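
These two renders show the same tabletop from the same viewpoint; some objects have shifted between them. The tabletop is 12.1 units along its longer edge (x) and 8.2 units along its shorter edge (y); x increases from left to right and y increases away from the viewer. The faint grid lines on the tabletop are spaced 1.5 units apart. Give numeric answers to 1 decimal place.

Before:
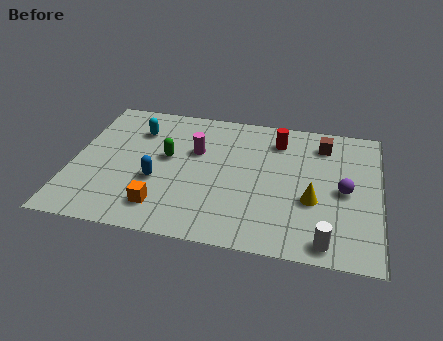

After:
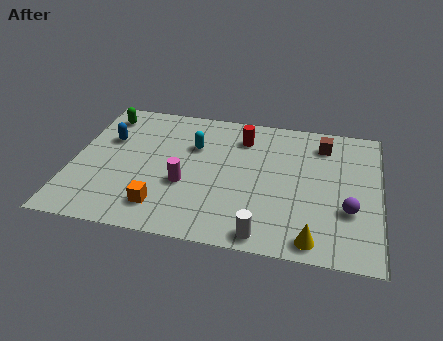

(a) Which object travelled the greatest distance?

the green capsule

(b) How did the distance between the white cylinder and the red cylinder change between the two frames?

-0.3

The distance was about 6.0 in the first image and 5.7 in the second, so they moved 0.3 units closer together.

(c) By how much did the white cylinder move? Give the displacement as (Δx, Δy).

(-2.4, -0.1)

The white cylinder was at about (10.1, 0.9) and moved to about (7.7, 0.8).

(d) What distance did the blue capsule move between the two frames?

3.0

From (3.4, 3.1) to (1.3, 5.3), the blue capsule covered √(2.1² + 2.2²) ≈ 3.0 units.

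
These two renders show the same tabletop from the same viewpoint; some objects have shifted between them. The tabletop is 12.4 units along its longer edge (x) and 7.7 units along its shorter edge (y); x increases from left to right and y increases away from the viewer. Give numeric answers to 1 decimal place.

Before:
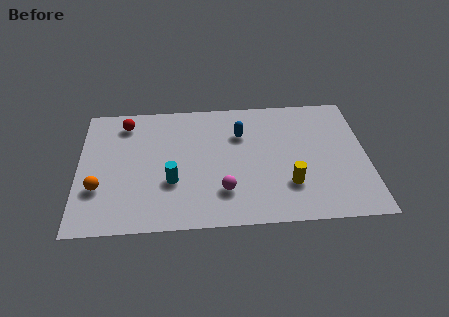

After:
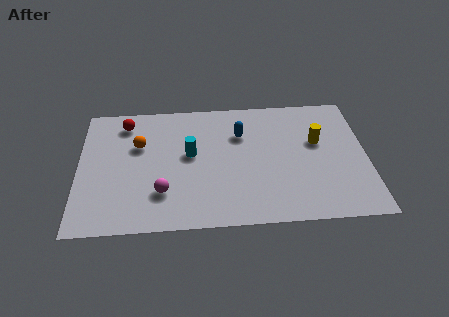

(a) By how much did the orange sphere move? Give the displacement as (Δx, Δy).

(1.7, 2.5)

The orange sphere was at about (0.9, 2.5) and moved to about (2.6, 5.0).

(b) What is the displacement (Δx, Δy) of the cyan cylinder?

(0.8, 1.6)

The cyan cylinder started near (4.0, 2.7) and ended near (4.8, 4.3).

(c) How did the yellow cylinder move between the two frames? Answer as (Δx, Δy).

(1.3, 2.5)

The yellow cylinder was at about (9.0, 2.2) and moved to about (10.3, 4.7).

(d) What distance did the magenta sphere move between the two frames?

2.6

From (6.2, 2.0) to (3.6, 2.1), the magenta sphere covered √(2.6² + 0.1²) ≈ 2.6 units.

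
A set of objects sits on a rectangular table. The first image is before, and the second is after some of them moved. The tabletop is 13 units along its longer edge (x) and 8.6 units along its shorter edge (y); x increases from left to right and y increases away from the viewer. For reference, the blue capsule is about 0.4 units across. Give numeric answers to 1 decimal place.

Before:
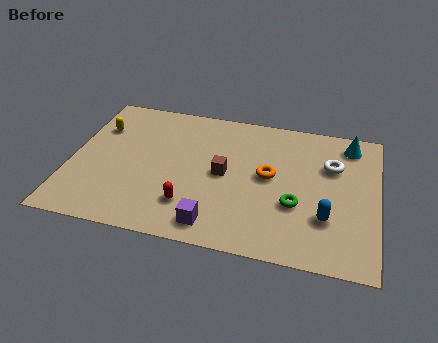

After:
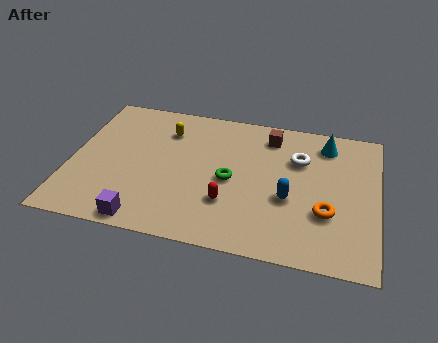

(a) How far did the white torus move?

1.4

From (11.0, 5.8) to (9.6, 5.9), the white torus covered √(1.4² + 0.1²) ≈ 1.4 units.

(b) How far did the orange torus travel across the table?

3.0

The orange torus moved from about (8.4, 4.6) to (10.9, 2.9), a distance of √(2.5² + 1.7²) ≈ 3.0.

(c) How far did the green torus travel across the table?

2.9

From (9.6, 3.1) to (6.8, 4.0), the green torus covered √(2.8² + 0.9²) ≈ 2.9 units.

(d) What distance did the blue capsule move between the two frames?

1.8

From (10.9, 2.6) to (9.3, 3.4), the blue capsule covered √(1.6² + 0.8²) ≈ 1.8 units.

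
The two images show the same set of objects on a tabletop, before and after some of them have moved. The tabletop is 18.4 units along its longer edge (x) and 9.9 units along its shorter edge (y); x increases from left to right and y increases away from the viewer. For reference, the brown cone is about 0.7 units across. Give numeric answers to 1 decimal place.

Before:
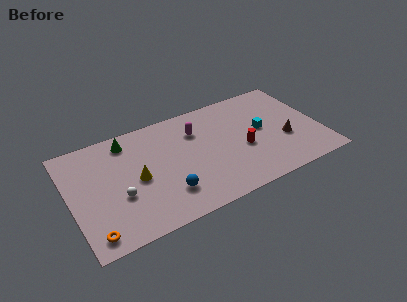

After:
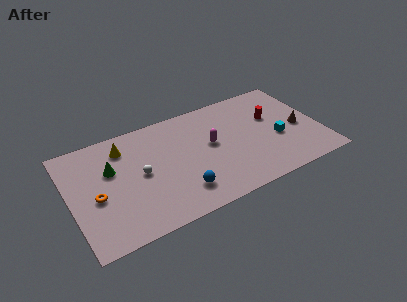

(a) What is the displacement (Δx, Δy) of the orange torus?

(0.6, 3.0)

The orange torus was at about (1.2, 1.3) and moved to about (1.8, 4.3).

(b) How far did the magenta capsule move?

1.9

The magenta capsule was near (9.5, 7.2) before and (10.4, 5.5) after, so it travelled √(0.9² + 1.7²) ≈ 1.9 units.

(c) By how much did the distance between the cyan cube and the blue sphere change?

-0.3

The distance was about 8.0 in the first image and 7.7 in the second, so they moved 0.3 units closer together.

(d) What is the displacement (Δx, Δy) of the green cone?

(-1.4, -2.1)

The green cone was at about (4.5, 8.4) and moved to about (3.1, 6.3).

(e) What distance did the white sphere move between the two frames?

2.1

The white sphere was near (3.4, 3.7) before and (5.1, 5.0) after, so it travelled √(1.7² + 1.3²) ≈ 2.1 units.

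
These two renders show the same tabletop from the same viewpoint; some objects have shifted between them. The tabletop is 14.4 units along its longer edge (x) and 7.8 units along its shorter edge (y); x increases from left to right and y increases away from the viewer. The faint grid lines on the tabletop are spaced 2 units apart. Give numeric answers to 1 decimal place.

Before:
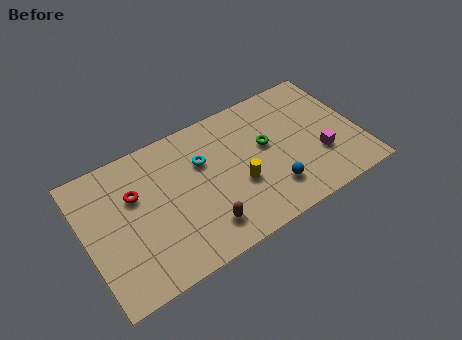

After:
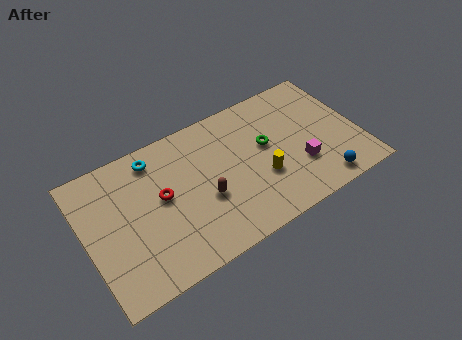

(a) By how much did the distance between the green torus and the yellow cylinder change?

-0.5

Before: roughly 2.3 units apart; after: 1.8. That's 0.5 units closer together.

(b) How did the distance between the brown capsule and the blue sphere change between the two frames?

+2.6

Before: roughly 3.7 units apart; after: 6.3. That's 2.6 units further apart.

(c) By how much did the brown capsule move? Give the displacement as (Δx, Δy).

(0.3, 1.5)

From the two frames, the brown capsule sits at roughly (5.8, 1.6) before and (6.1, 3.1) after.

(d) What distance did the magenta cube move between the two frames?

1.1

The magenta cube moved from about (12.2, 2.6) to (11.1, 2.5), a distance of √(1.1² + 0.1²) ≈ 1.1.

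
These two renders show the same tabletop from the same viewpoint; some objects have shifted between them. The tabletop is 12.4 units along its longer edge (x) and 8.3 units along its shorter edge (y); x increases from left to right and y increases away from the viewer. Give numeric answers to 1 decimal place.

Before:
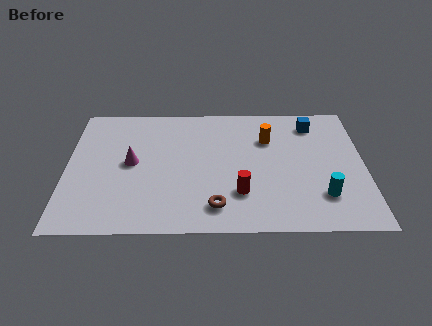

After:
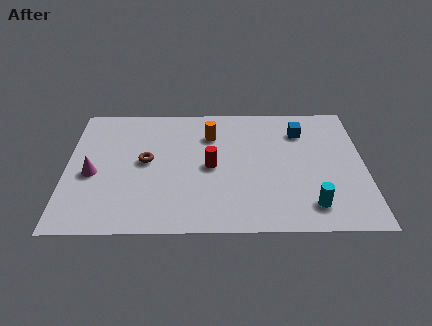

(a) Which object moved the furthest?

the brown torus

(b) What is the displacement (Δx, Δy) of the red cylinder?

(-1.2, 1.7)

From the two frames, the red cylinder sits at roughly (7.2, 2.3) before and (6.0, 4.0) after.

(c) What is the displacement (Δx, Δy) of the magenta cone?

(-1.6, -0.7)

The magenta cone started near (2.7, 4.3) and ended near (1.1, 3.6).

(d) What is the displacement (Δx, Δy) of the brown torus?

(-2.9, 2.9)

The brown torus started near (6.2, 1.5) and ended near (3.3, 4.4).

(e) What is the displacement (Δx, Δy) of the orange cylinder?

(-2.4, 0.3)

From the two frames, the orange cylinder sits at roughly (8.4, 5.8) before and (6.0, 6.1) after.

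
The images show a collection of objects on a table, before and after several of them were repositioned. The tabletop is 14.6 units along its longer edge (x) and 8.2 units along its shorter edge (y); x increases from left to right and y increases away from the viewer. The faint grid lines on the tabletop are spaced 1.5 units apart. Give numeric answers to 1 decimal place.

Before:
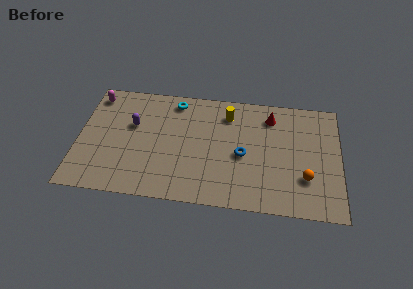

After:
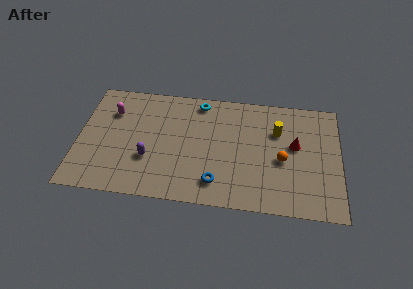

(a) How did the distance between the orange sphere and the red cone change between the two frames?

-3.3

The distance was about 4.6 in the first image and 1.3 in the second, so they moved 3.3 units closer together.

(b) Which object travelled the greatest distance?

the yellow cylinder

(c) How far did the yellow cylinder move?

2.9

From (8.3, 6.5) to (11.1, 5.6), the yellow cylinder covered √(2.8² + 0.9²) ≈ 2.9 units.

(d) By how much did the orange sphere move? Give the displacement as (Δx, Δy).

(-1.3, 1.1)

The orange sphere started near (12.7, 2.5) and ended near (11.4, 3.6).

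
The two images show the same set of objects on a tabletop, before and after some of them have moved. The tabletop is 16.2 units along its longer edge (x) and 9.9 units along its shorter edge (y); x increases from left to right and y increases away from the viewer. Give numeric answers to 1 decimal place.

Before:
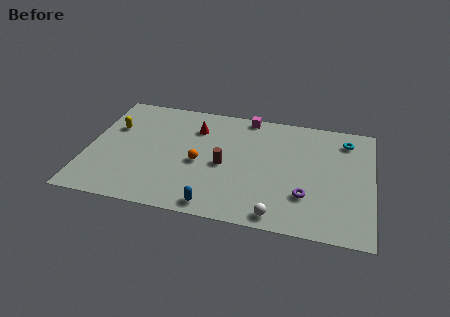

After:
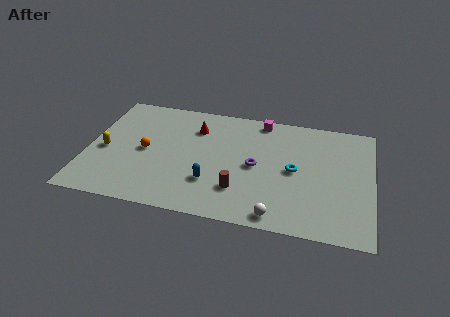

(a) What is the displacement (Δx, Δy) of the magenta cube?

(0.8, -0.2)

From the two frames, the magenta cube sits at roughly (8.9, 9.1) before and (9.7, 8.9) after.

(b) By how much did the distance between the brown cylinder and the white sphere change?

-2.0

Before: roughly 4.7 units apart; after: 2.7. That's 2.0 units closer together.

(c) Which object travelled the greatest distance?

the cyan torus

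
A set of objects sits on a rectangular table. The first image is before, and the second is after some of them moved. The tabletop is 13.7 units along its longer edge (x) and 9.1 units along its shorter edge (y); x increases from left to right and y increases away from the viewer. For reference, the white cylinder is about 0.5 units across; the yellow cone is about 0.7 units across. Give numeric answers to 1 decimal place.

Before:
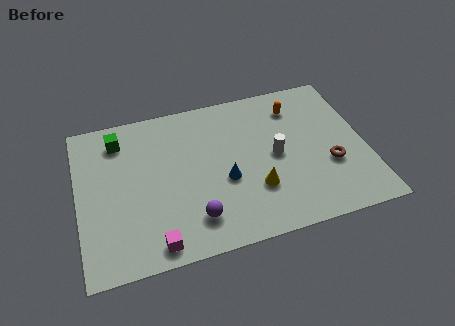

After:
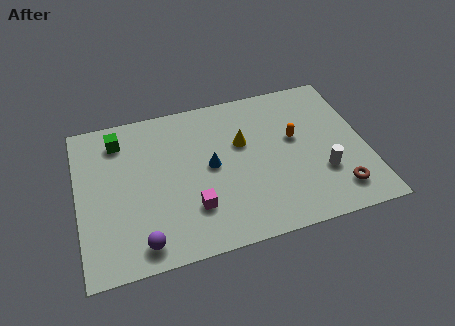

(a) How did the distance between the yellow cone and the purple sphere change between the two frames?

+3.7

Before: roughly 3.1 units apart; after: 6.8. That's 3.7 units further apart.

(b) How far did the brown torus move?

1.6

The brown torus was near (11.9, 3.3) before and (12.1, 1.7) after, so it travelled √(0.2² + 1.6²) ≈ 1.6 units.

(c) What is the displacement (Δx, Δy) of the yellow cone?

(-0.4, 2.9)

The yellow cone was at about (8.3, 2.8) and moved to about (7.9, 5.7).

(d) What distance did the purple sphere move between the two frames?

2.6

The purple sphere moved from about (5.3, 1.9) to (2.8, 1.2), a distance of √(2.5² + 0.7²) ≈ 2.6.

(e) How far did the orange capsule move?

1.9

The orange capsule moved from about (10.6, 7.2) to (10.4, 5.3), a distance of √(0.2² + 1.9²) ≈ 1.9.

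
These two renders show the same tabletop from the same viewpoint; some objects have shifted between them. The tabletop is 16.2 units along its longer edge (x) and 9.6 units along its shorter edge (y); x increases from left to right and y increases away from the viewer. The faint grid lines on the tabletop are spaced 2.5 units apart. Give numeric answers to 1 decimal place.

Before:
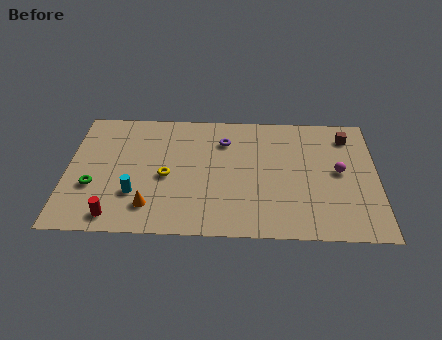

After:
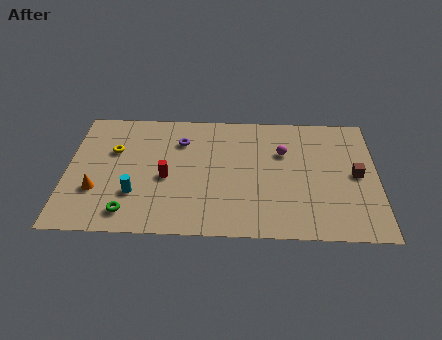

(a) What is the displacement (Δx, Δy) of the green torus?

(1.9, -1.9)

From the two frames, the green torus sits at roughly (1.4, 3.4) before and (3.3, 1.5) after.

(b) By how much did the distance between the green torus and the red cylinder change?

+0.8

The distance was about 2.5 in the first image and 3.3 in the second, so they moved 0.8 units further apart.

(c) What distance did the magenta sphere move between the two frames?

3.2

The magenta sphere was near (14.2, 5.0) before and (11.3, 6.4) after, so it travelled √(2.9² + 1.4²) ≈ 3.2 units.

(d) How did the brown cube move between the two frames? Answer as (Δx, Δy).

(0.4, -3.0)

The brown cube was at about (14.7, 7.8) and moved to about (15.1, 4.8).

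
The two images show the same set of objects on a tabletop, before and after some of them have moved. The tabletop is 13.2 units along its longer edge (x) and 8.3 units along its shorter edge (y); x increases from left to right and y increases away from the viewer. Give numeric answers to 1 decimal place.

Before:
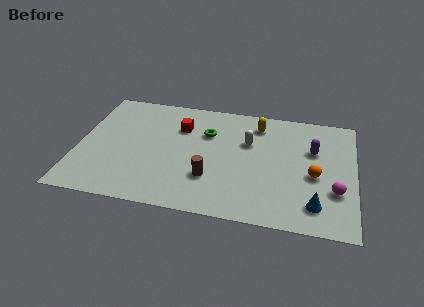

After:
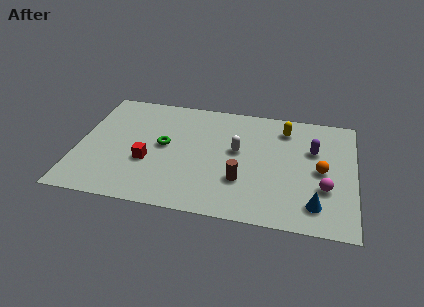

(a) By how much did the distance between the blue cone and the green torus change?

+1.1

Before: roughly 6.7 units apart; after: 7.8. That's 1.1 units further apart.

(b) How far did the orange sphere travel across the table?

0.5

The orange sphere was near (11.3, 3.6) before and (11.6, 4.0) after, so it travelled √(0.3² + 0.4²) ≈ 0.5 units.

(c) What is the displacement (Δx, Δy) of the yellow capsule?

(1.3, -0.1)

From the two frames, the yellow capsule sits at roughly (8.5, 6.8) before and (9.8, 6.7) after.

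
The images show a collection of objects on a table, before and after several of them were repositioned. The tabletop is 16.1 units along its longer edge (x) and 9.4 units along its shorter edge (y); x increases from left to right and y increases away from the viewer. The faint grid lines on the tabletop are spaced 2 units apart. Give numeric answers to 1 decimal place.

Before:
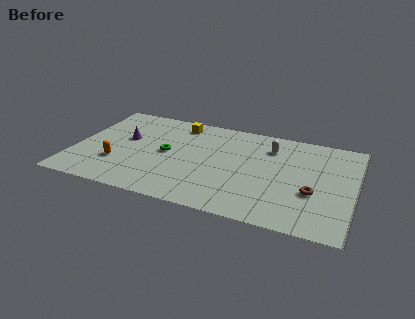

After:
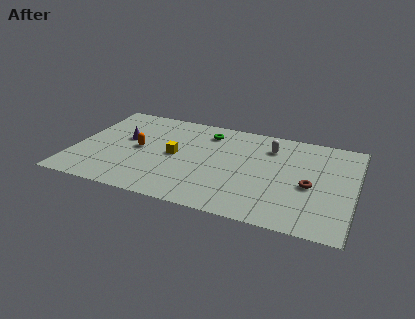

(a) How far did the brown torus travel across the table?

0.6

The brown torus was near (13.8, 3.5) before and (13.6, 4.1) after, so it travelled √(0.2² + 0.6²) ≈ 0.6 units.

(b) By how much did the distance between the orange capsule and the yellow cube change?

-3.9

The distance was about 6.0 in the first image and 2.1 in the second, so they moved 3.9 units closer together.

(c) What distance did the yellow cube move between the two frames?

3.3

The yellow cube moved from about (5.7, 8.0) to (5.8, 4.7), a distance of √(0.1² + 3.3²) ≈ 3.3.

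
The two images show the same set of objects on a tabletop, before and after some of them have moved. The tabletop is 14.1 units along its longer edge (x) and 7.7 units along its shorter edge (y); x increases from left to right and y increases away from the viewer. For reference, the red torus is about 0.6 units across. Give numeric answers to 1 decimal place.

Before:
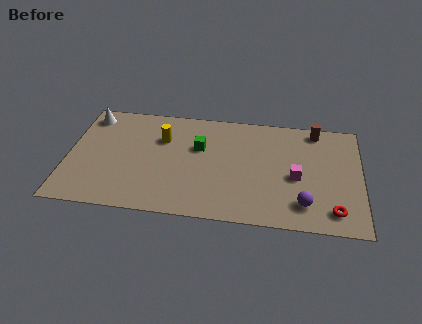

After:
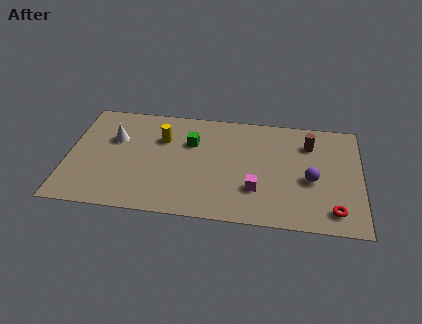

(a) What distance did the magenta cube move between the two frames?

2.2

The magenta cube moved from about (11.0, 3.4) to (9.1, 2.3), a distance of √(1.9² + 1.1²) ≈ 2.2.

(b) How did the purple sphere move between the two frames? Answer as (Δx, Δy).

(0.3, 1.7)

The purple sphere was at about (11.4, 1.6) and moved to about (11.7, 3.3).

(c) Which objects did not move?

the red torus and the yellow cylinder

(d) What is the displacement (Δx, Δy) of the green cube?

(-0.4, 0.3)

The green cube started near (6.3, 4.9) and ended near (5.9, 5.2).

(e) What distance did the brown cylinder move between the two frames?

1.0

The brown cylinder was near (11.9, 6.8) before and (11.6, 5.8) after, so it travelled √(0.3² + 1.0²) ≈ 1.0 units.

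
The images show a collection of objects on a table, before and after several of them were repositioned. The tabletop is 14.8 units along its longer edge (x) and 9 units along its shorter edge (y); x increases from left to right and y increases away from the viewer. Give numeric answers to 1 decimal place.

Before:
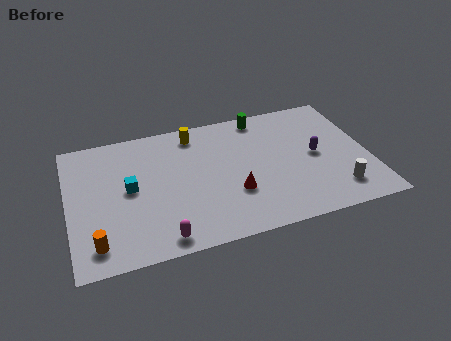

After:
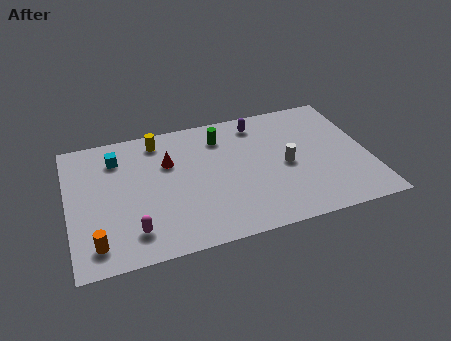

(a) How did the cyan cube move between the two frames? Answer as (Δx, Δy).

(-0.5, 2.3)

The cyan cube was at about (3.0, 4.7) and moved to about (2.5, 7.0).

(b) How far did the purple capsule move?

4.0

The purple capsule was near (12.2, 4.5) before and (9.6, 7.6) after, so it travelled √(2.6² + 3.1²) ≈ 4.0 units.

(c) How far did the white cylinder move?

3.3

The white cylinder was near (13.0, 1.8) before and (10.7, 4.2) after, so it travelled √(2.3² + 2.4²) ≈ 3.3 units.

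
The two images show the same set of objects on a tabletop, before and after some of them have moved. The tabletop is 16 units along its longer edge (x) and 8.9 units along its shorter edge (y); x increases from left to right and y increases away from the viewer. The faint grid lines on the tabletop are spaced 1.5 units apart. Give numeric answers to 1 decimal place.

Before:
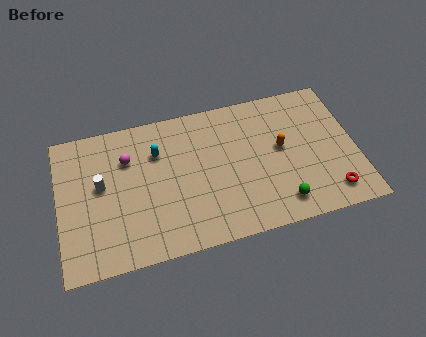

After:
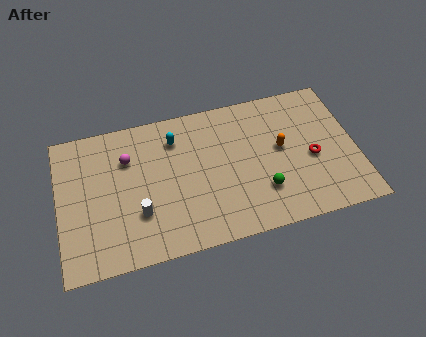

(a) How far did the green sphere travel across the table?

1.3

From (11.7, 1.5) to (10.8, 2.5), the green sphere covered √(0.9² + 1.0²) ≈ 1.3 units.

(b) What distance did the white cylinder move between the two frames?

2.9

From (2.3, 5.0) to (4.2, 2.8), the white cylinder covered √(1.9² + 2.2²) ≈ 2.9 units.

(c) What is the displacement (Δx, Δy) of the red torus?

(-0.8, 2.4)

The red torus started near (14.4, 1.5) and ended near (13.6, 3.9).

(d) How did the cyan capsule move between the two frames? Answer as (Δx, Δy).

(1.0, 0.6)

From the two frames, the cyan capsule sits at roughly (5.4, 6.3) before and (6.4, 6.9) after.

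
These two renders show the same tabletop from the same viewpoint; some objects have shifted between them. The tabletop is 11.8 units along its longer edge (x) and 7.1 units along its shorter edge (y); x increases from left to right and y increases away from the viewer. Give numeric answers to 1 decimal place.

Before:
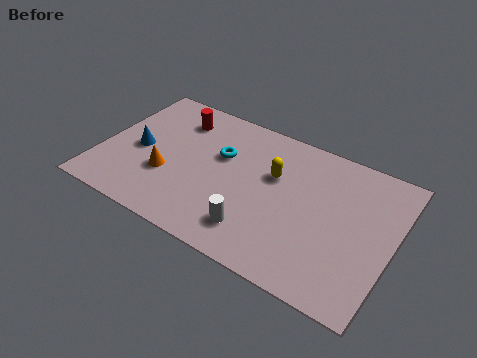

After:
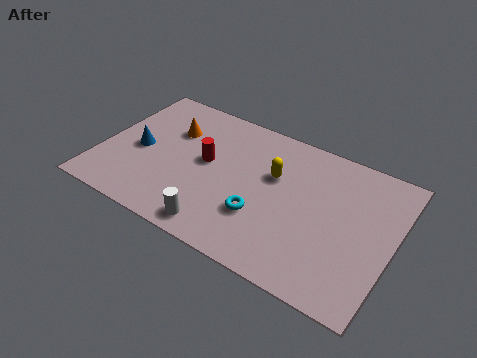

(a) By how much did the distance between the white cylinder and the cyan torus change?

-1.5

The distance was about 3.6 in the first image and 2.1 in the second, so they moved 1.5 units closer together.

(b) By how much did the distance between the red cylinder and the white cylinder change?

-2.5

The distance was about 5.7 in the first image and 3.2 in the second, so they moved 2.5 units closer together.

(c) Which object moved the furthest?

the cyan torus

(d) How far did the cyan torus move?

3.0

The cyan torus was near (4.7, 4.5) before and (6.7, 2.3) after, so it travelled √(2.0² + 2.2²) ≈ 3.0 units.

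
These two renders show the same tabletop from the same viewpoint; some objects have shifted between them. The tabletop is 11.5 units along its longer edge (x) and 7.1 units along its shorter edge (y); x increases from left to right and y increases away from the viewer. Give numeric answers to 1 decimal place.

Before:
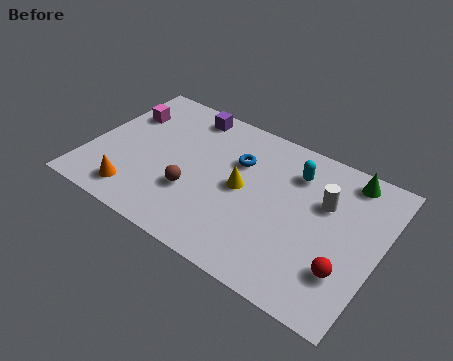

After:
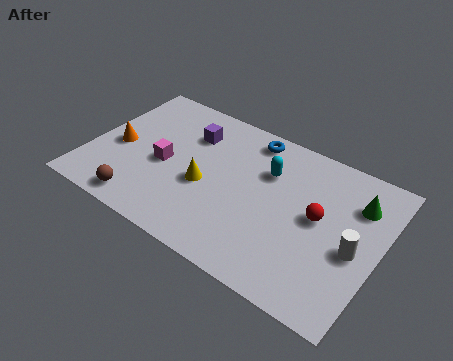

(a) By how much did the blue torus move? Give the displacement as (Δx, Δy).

(0.3, 1.4)

The blue torus started near (5.7, 4.8) and ended near (6.0, 6.2).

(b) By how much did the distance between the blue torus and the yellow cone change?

+2.2

Before: roughly 1.3 units apart; after: 3.5. That's 2.2 units further apart.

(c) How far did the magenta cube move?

2.7

The magenta cube moved from about (1.0, 5.0) to (3.0, 3.2), a distance of √(2.0² + 1.8²) ≈ 2.7.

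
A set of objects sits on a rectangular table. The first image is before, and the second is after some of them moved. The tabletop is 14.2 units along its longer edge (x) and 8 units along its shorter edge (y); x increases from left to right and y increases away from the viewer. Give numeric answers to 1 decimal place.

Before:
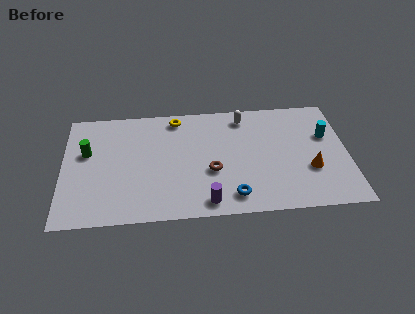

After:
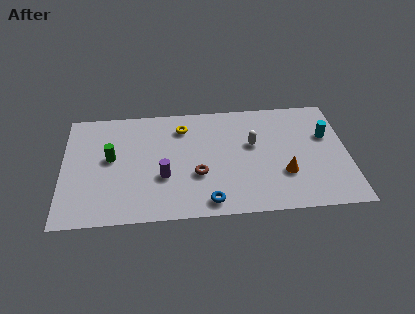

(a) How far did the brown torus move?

0.7

From (7.4, 3.1) to (6.7, 2.9), the brown torus covered √(0.7² + 0.2²) ≈ 0.7 units.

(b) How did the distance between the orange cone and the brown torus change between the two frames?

-0.6

Before: roughly 4.9 units apart; after: 4.3. That's 0.6 units closer together.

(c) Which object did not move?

the cyan cylinder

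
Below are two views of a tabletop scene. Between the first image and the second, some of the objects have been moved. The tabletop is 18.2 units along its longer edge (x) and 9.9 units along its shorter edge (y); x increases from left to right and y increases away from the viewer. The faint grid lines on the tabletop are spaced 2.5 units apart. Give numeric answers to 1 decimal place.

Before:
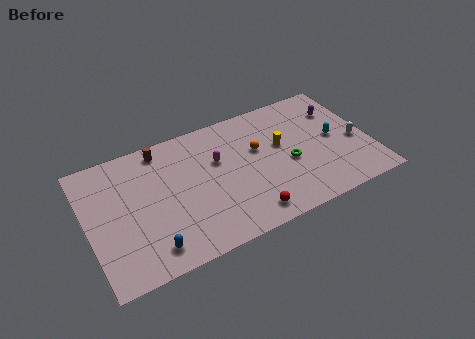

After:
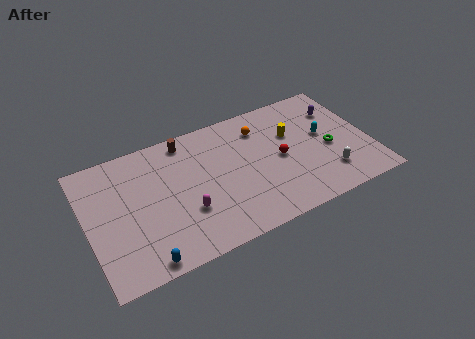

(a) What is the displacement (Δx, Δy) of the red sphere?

(2.6, 3.4)

From the two frames, the red sphere sits at roughly (9.8, 1.4) before and (12.4, 4.8) after.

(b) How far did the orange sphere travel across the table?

1.6

The orange sphere moved from about (11.1, 6.1) to (11.5, 7.7), a distance of √(0.4² + 1.6²) ≈ 1.6.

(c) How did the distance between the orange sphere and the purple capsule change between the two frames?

-0.5

Before: roughly 5.6 units apart; after: 5.1. That's 0.5 units closer together.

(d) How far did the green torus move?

2.7

The green torus moved from about (12.9, 4.2) to (15.6, 4.3), a distance of √(2.7² + 0.1²) ≈ 2.7.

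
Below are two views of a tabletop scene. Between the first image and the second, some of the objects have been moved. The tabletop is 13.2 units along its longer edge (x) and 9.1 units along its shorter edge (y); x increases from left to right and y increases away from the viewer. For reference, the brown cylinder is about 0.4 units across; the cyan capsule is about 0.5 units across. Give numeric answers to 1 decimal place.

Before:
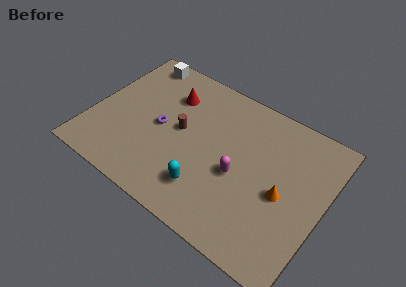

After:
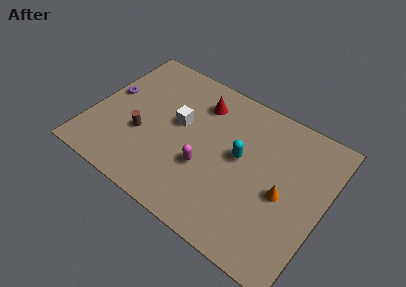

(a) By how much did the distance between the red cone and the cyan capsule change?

-2.1

The distance was about 5.5 in the first image and 3.4 in the second, so they moved 2.1 units closer together.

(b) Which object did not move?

the orange cone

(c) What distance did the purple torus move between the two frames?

3.2

The purple torus moved from about (3.9, 4.4) to (0.8, 5.1), a distance of √(3.1² + 0.7²) ≈ 3.2.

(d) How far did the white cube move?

4.2

The white cube was near (1.8, 8.1) before and (4.8, 5.2) after, so it travelled √(3.0² + 2.9²) ≈ 4.2 units.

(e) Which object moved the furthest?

the white cube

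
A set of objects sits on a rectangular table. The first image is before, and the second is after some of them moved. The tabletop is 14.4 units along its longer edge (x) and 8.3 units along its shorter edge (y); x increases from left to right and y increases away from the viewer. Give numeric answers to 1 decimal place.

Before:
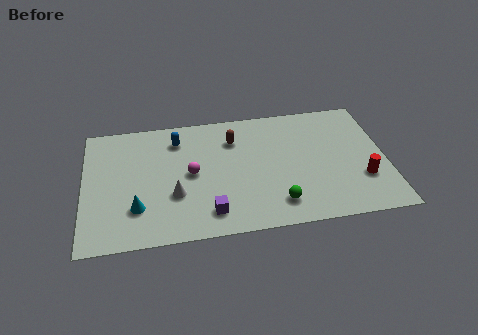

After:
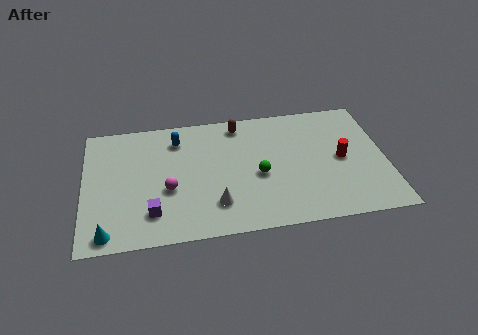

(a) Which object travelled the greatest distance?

the purple cube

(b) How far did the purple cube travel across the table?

2.7

The purple cube moved from about (5.9, 1.5) to (3.2, 1.9), a distance of √(2.7² + 0.4²) ≈ 2.7.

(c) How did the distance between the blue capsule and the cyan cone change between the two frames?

+1.9

The distance was about 4.7 in the first image and 6.6 in the second, so they moved 1.9 units further apart.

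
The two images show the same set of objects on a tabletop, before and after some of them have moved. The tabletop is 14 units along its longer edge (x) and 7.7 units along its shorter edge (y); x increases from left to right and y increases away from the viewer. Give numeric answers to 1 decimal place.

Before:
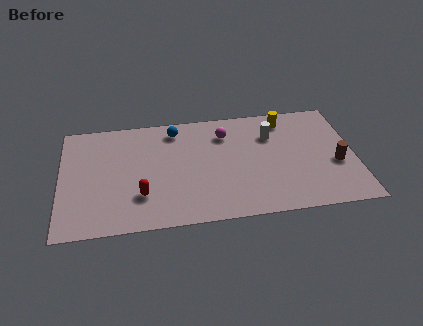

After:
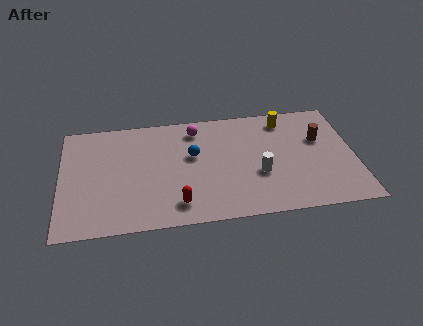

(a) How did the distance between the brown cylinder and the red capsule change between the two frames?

-1.6

The distance was about 9.3 in the first image and 7.7 in the second, so they moved 1.6 units closer together.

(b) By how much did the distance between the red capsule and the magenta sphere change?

-0.4

Before: roughly 5.5 units apart; after: 5.1. That's 0.4 units closer together.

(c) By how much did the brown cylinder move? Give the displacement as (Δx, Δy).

(-0.7, 1.8)

From the two frames, the brown cylinder sits at roughly (13.1, 3.1) before and (12.4, 4.9) after.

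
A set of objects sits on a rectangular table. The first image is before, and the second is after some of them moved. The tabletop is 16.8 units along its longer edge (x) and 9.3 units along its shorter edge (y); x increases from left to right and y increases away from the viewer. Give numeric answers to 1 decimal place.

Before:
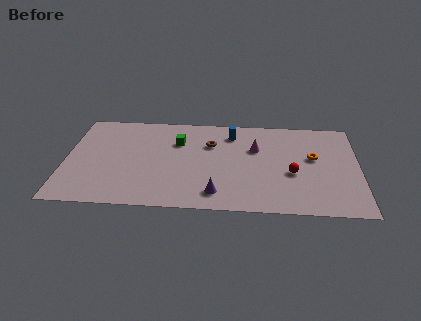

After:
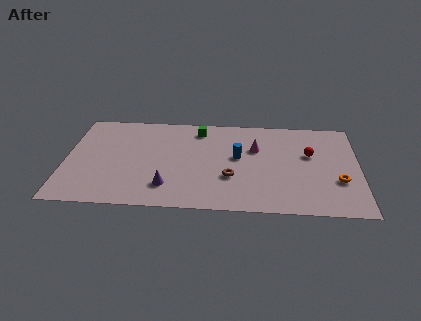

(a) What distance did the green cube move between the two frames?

1.8

The green cube was near (6.4, 6.5) before and (7.6, 7.8) after, so it travelled √(1.2² + 1.3²) ≈ 1.8 units.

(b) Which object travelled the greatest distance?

the brown torus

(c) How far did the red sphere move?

2.1

The red sphere was near (13.0, 3.8) before and (14.0, 5.7) after, so it travelled √(1.0² + 1.9²) ≈ 2.1 units.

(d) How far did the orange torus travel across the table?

2.6

The orange torus moved from about (14.2, 5.4) to (15.6, 3.2), a distance of √(1.4² + 2.2²) ≈ 2.6.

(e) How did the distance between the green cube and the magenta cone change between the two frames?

-0.8

They were about 4.5 units apart before and 3.7 after — 0.8 units closer together.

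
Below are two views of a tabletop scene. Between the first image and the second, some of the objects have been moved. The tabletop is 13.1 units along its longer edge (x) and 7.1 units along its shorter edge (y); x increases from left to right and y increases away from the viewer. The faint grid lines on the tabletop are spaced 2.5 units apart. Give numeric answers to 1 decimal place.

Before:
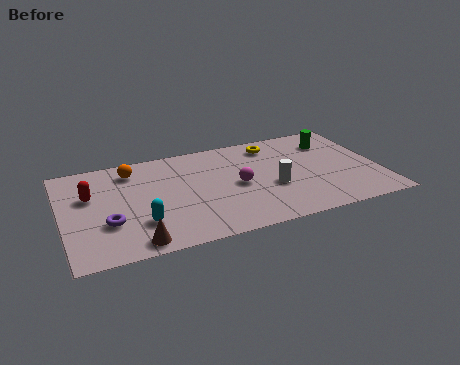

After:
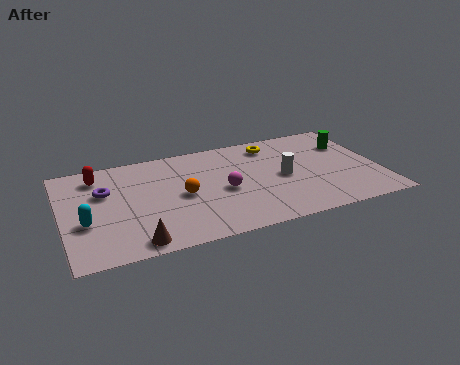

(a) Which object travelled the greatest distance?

the orange sphere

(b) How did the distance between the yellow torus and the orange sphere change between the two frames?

-1.2

Before: roughly 5.9 units apart; after: 4.7. That's 1.2 units closer together.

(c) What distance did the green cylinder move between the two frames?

0.8

The green cylinder was near (11.4, 5.4) before and (12.1, 5.0) after, so it travelled √(0.7² + 0.4²) ≈ 0.8 units.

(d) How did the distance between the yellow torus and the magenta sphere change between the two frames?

+0.5

Before: roughly 3.0 units apart; after: 3.5. That's 0.5 units further apart.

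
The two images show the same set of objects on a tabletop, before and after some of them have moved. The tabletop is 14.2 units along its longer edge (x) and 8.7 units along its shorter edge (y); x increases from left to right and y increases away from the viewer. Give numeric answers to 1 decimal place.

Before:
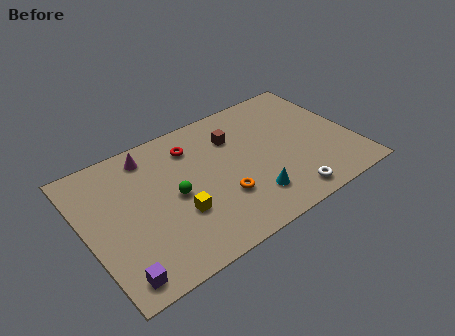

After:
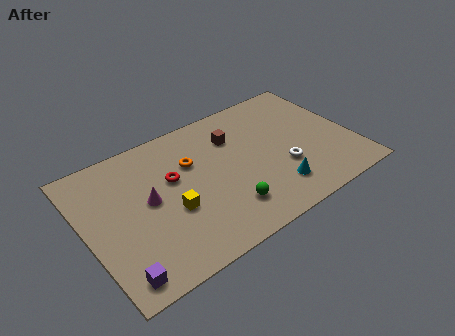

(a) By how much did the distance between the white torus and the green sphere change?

-2.9

The distance was about 6.3 in the first image and 3.4 in the second, so they moved 2.9 units closer together.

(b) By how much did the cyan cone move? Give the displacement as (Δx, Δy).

(1.3, -0.1)

The cyan cone started near (8.3, 2.0) and ended near (9.6, 1.9).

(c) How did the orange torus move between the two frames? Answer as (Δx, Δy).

(-1.1, 3.0)

From the two frames, the orange torus sits at roughly (6.9, 2.8) before and (5.8, 5.8) after.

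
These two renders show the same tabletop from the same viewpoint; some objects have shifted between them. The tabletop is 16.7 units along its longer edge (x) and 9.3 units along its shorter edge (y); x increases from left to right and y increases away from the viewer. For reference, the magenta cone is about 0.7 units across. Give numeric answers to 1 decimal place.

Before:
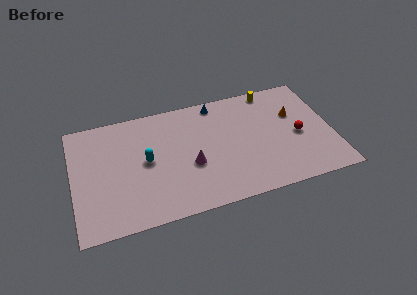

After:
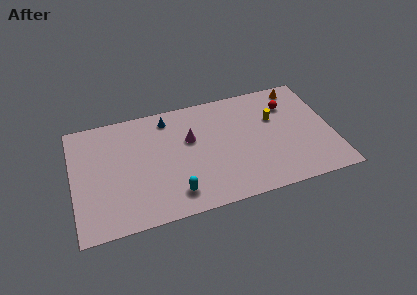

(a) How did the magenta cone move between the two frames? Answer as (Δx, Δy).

(0.1, 2.1)

From the two frames, the magenta cone sits at roughly (7.5, 3.7) before and (7.6, 5.8) after.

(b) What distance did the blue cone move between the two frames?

3.2

The blue cone moved from about (9.5, 8.3) to (6.3, 7.9), a distance of √(3.2² + 0.4²) ≈ 3.2.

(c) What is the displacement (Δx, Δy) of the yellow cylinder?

(0.0, -2.4)

The yellow cylinder started near (13.1, 8.4) and ended near (13.1, 6.0).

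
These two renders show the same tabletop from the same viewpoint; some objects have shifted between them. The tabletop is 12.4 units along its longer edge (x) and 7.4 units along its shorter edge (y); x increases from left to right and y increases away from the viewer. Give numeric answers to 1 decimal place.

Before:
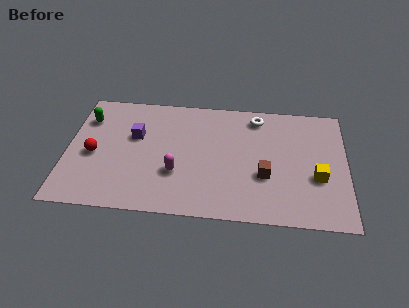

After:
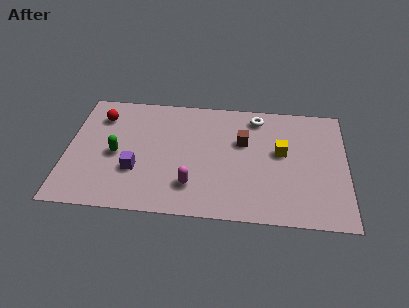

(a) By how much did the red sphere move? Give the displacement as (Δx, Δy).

(0.2, 2.4)

The red sphere was at about (1.2, 3.3) and moved to about (1.4, 5.7).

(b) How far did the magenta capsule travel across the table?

1.0

The magenta capsule moved from about (4.9, 2.5) to (5.6, 1.8), a distance of √(0.7² + 0.7²) ≈ 1.0.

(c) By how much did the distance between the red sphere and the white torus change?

-0.8

Before: roughly 7.8 units apart; after: 7.0. That's 0.8 units closer together.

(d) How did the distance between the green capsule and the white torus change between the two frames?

-0.8

The distance was about 7.6 in the first image and 6.8 in the second, so they moved 0.8 units closer together.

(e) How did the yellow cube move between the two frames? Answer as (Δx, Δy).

(-1.6, 1.4)

The yellow cube was at about (11.1, 2.8) and moved to about (9.5, 4.2).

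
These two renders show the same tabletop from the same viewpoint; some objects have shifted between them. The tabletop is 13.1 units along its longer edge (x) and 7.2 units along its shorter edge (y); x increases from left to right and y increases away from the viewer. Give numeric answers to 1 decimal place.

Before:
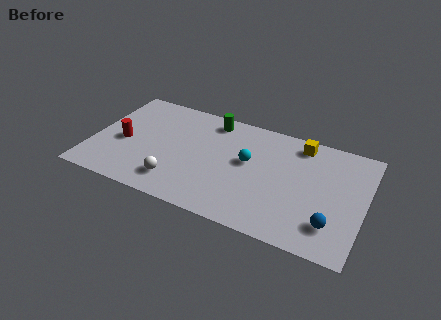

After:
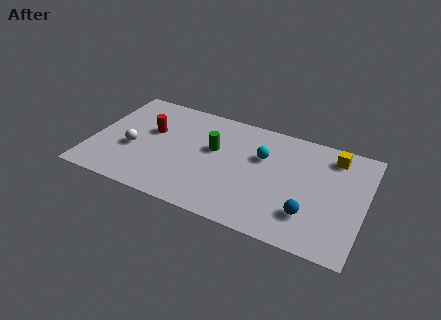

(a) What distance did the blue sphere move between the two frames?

1.1

The blue sphere moved from about (11.7, 1.7) to (10.6, 1.9), a distance of √(1.1² + 0.2²) ≈ 1.1.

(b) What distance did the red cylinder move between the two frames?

1.7

The red cylinder was near (1.5, 3.2) before and (2.7, 4.4) after, so it travelled √(1.2² + 1.2²) ≈ 1.7 units.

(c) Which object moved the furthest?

the white sphere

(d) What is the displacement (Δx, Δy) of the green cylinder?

(0.3, -1.9)

The green cylinder was at about (5.5, 6.2) and moved to about (5.8, 4.3).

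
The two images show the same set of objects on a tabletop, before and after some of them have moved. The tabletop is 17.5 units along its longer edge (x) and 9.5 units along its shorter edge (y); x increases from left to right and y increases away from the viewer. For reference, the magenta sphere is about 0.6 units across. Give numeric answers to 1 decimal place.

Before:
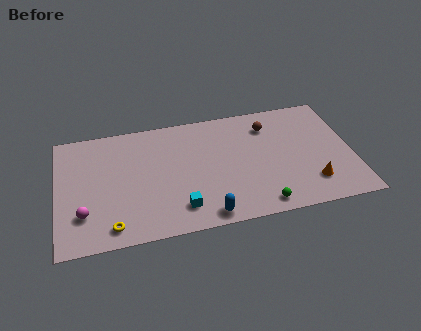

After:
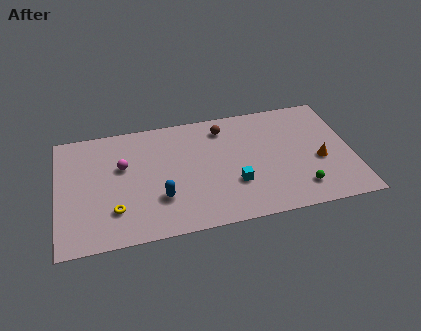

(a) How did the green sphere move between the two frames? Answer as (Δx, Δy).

(2.4, 0.8)

The green sphere was at about (11.8, 1.1) and moved to about (14.2, 1.9).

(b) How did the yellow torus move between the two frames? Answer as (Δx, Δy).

(0.2, 1.2)

The yellow torus was at about (3.1, 1.3) and moved to about (3.3, 2.5).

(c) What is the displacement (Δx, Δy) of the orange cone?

(0.6, 1.7)

From the two frames, the orange cone sits at roughly (14.9, 2.2) before and (15.5, 3.9) after.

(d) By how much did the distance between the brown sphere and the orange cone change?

+1.1

Before: roughly 5.6 units apart; after: 6.7. That's 1.1 units further apart.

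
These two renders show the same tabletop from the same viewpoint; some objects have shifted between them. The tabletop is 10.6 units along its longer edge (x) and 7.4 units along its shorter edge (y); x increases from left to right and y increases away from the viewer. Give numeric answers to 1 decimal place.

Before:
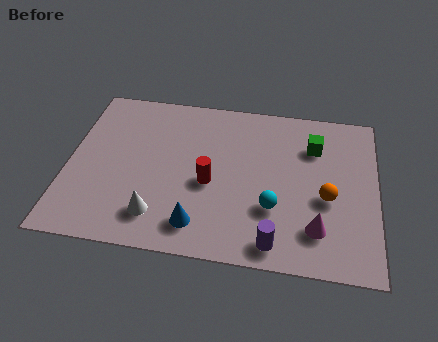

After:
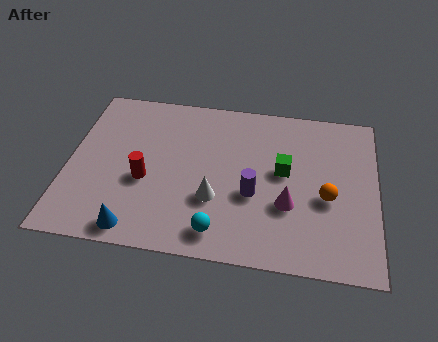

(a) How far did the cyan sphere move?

2.2

The cyan sphere moved from about (7.1, 2.4) to (5.3, 1.1), a distance of √(1.8² + 1.3²) ≈ 2.2.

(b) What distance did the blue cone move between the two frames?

2.2

The blue cone moved from about (4.6, 1.3) to (2.5, 0.8), a distance of √(2.1² + 0.5²) ≈ 2.2.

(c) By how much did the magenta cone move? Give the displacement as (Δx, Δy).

(-1.0, 0.9)

From the two frames, the magenta cone sits at roughly (8.6, 1.7) before and (7.6, 2.6) after.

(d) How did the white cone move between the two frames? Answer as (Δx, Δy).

(1.9, 1.0)

From the two frames, the white cone sits at roughly (3.2, 1.5) before and (5.1, 2.5) after.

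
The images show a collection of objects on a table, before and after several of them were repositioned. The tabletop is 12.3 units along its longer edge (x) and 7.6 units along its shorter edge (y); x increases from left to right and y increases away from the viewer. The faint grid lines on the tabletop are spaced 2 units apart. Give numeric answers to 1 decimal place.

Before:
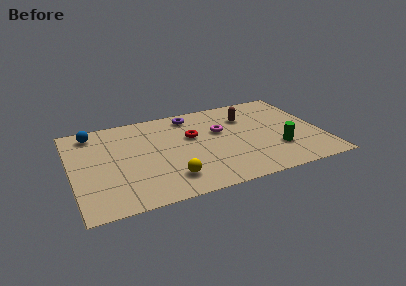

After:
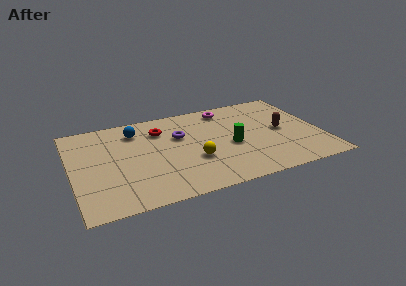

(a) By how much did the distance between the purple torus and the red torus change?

-0.6

Before: roughly 1.8 units apart; after: 1.2. That's 0.6 units closer together.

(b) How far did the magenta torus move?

1.9

From (7.4, 4.7) to (7.9, 6.5), the magenta torus covered √(0.5² + 1.8²) ≈ 1.9 units.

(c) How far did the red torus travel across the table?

1.8

The red torus moved from about (6.0, 4.7) to (4.5, 5.7), a distance of √(1.5² + 1.0²) ≈ 1.8.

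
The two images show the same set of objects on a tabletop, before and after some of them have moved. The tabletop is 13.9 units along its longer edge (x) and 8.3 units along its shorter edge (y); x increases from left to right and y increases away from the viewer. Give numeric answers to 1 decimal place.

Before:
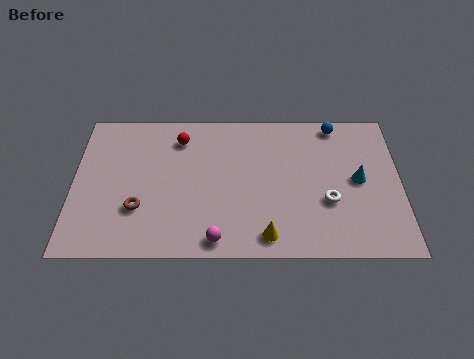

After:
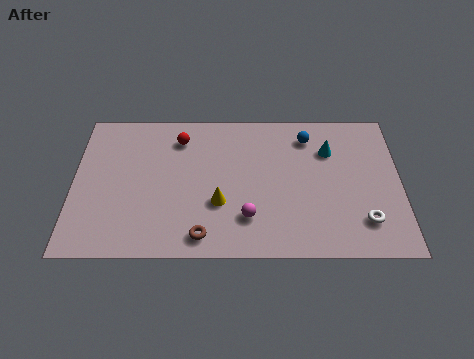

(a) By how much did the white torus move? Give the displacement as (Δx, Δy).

(1.5, -1.1)

The white torus was at about (10.8, 3.0) and moved to about (12.3, 1.9).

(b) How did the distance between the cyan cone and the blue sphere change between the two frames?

-2.1

The distance was about 3.3 in the first image and 1.2 in the second, so they moved 2.1 units closer together.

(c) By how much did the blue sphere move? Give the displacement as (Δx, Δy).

(-1.2, -0.7)

From the two frames, the blue sphere sits at roughly (11.2, 7.4) before and (10.0, 6.7) after.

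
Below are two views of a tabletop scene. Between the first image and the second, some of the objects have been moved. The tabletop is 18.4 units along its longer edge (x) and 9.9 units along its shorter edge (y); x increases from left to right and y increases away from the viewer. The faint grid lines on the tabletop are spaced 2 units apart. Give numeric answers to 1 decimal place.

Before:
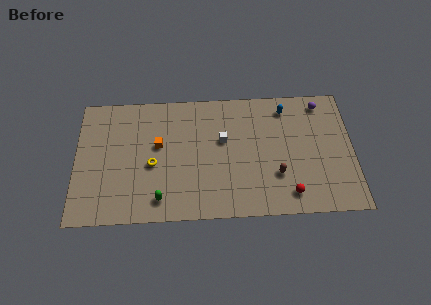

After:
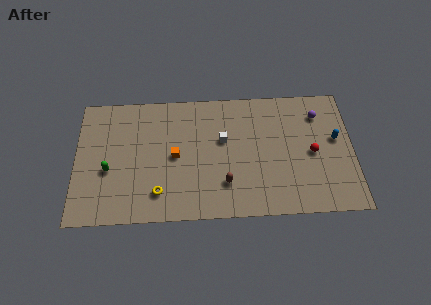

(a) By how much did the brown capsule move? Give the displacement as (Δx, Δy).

(-3.4, -0.5)

The brown capsule started near (13.3, 3.1) and ended near (9.9, 2.6).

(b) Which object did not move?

the white cube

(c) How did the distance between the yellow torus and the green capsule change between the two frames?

+1.1

The distance was about 2.7 in the first image and 3.8 in the second, so they moved 1.1 units further apart.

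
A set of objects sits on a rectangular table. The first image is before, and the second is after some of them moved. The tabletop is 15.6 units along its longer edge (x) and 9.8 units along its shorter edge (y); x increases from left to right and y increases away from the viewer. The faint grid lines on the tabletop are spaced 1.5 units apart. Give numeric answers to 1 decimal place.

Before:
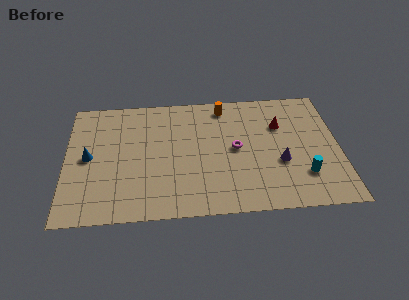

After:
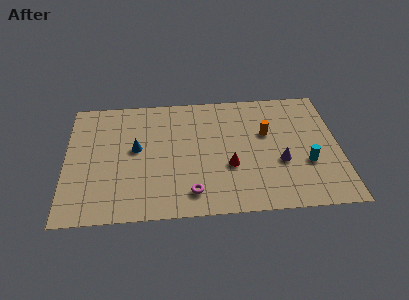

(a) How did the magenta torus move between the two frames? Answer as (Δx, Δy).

(-2.6, -3.3)

The magenta torus was at about (9.7, 5.0) and moved to about (7.1, 1.7).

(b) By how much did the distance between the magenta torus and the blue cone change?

-3.6

The distance was about 8.4 in the first image and 4.8 in the second, so they moved 3.6 units closer together.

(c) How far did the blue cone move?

2.7

The blue cone was near (1.3, 4.9) before and (4.0, 5.4) after, so it travelled √(2.7² + 0.5²) ≈ 2.7 units.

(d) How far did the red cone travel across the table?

4.3

The red cone was near (12.3, 6.7) before and (9.3, 3.6) after, so it travelled √(3.0² + 3.1²) ≈ 4.3 units.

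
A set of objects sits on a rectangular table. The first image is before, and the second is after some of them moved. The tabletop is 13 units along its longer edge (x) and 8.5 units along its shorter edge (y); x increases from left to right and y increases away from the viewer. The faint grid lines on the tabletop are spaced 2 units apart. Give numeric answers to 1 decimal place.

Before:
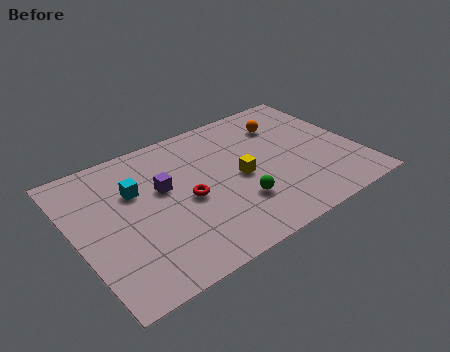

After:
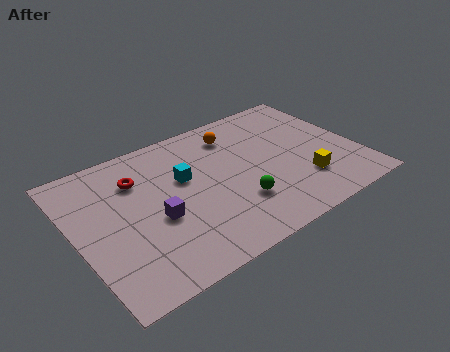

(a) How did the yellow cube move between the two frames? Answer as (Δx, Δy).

(2.7, -1.7)

From the two frames, the yellow cube sits at roughly (7.5, 4.0) before and (10.2, 2.3) after.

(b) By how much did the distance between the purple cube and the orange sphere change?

-0.7

They were about 6.1 units apart before and 5.4 after — 0.7 units closer together.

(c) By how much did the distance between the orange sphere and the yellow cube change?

+1.6

Before: roughly 3.5 units apart; after: 5.1. That's 1.6 units further apart.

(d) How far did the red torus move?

3.0

The red torus was near (5.0, 3.9) before and (3.1, 6.2) after, so it travelled √(1.9² + 2.3²) ≈ 3.0 units.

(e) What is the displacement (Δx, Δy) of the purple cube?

(-0.6, -1.6)

The purple cube started near (4.1, 5.1) and ended near (3.5, 3.5).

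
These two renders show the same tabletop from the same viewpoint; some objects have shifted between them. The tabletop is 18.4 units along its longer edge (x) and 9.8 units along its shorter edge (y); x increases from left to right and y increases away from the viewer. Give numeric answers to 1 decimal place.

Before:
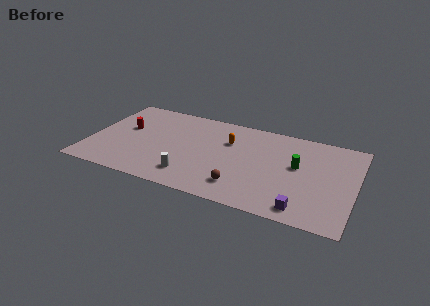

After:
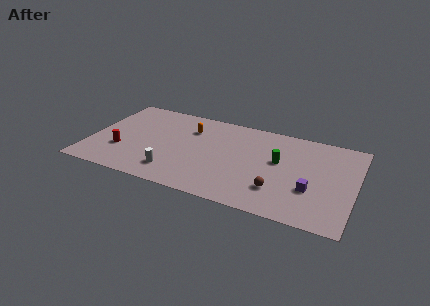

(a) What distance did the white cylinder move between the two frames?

1.2

The white cylinder moved from about (7.3, 2.0) to (6.1, 2.0), a distance of √(1.2² + 0.0²) ≈ 1.2.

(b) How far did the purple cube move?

2.1

The purple cube moved from about (15.1, 1.3) to (15.5, 3.4), a distance of √(0.4² + 2.1²) ≈ 2.1.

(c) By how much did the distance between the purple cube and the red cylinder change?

-0.4

They were about 13.6 units apart before and 13.2 after — 0.4 units closer together.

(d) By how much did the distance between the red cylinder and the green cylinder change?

-1.0

The distance was about 12.1 in the first image and 11.1 in the second, so they moved 1.0 units closer together.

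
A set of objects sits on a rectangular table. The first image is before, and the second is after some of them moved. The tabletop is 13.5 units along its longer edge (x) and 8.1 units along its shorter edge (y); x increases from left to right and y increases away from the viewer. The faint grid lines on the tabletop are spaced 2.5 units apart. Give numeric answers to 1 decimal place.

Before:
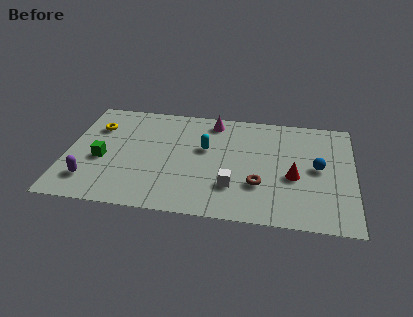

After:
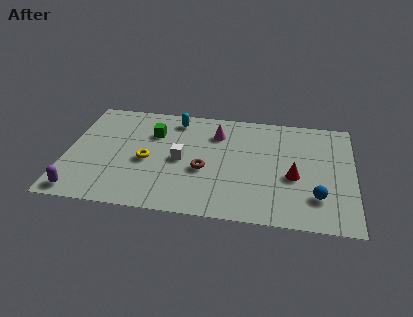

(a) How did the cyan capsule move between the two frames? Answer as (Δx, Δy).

(-1.5, 2.0)

The cyan capsule started near (6.5, 4.9) and ended near (5.0, 6.9).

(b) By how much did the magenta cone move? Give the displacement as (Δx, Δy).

(0.2, -0.9)

From the two frames, the magenta cone sits at roughly (6.8, 7.0) before and (7.0, 6.1) after.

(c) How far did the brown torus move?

2.7

The brown torus was near (9.1, 2.6) before and (6.5, 3.3) after, so it travelled √(2.6² + 0.7²) ≈ 2.7 units.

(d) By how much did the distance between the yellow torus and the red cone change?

-2.8

Before: roughly 9.7 units apart; after: 6.9. That's 2.8 units closer together.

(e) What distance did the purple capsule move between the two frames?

1.0

The purple capsule was near (1.2, 1.8) before and (0.8, 0.9) after, so it travelled √(0.4² + 0.9²) ≈ 1.0 units.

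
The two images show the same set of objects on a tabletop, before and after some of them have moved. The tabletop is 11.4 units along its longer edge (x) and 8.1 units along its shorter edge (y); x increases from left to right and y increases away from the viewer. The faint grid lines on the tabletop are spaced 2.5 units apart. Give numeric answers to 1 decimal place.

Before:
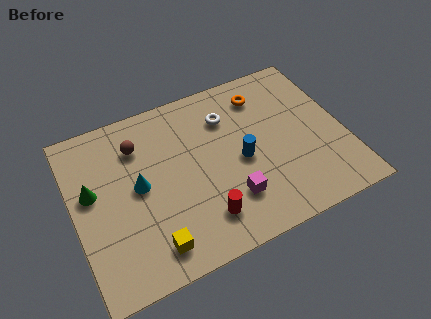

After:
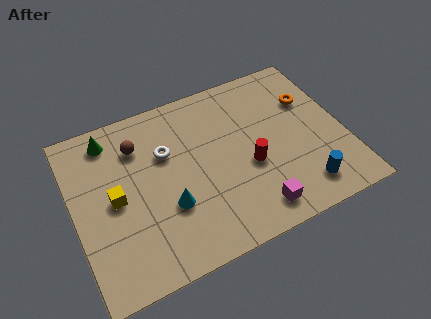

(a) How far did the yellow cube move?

3.0

The yellow cube moved from about (2.9, 1.3) to (1.7, 4.0), a distance of √(1.2² + 2.7²) ≈ 3.0.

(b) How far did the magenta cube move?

1.3

The magenta cube was near (6.3, 2.1) before and (7.2, 1.2) after, so it travelled √(0.9² + 0.9²) ≈ 1.3 units.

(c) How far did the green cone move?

2.4

The green cone moved from about (0.8, 4.7) to (1.8, 6.9), a distance of √(1.0² + 2.2²) ≈ 2.4.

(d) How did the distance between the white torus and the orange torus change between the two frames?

+4.5

They were about 1.7 units apart before and 6.2 after — 4.5 units further apart.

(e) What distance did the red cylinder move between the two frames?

2.7

The red cylinder was near (5.1, 1.7) before and (7.3, 3.3) after, so it travelled √(2.2² + 1.6²) ≈ 2.7 units.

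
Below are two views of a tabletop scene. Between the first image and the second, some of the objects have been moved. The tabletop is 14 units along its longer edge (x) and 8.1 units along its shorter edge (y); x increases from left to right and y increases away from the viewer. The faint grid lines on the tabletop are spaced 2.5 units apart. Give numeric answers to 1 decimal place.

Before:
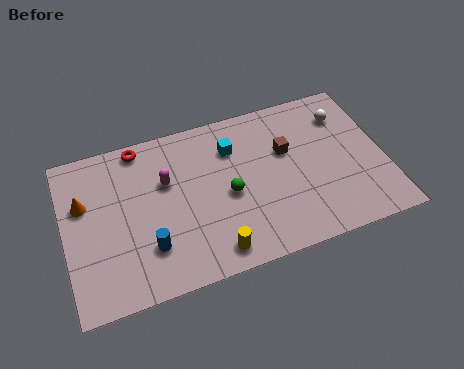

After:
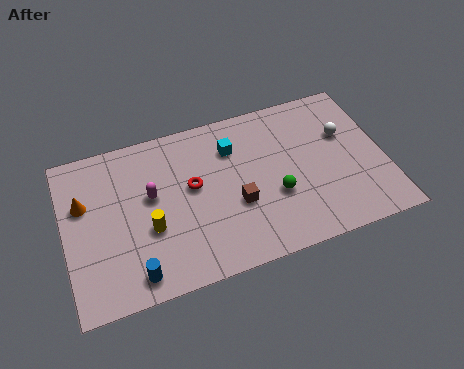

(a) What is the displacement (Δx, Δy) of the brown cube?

(-2.4, -2.0)

The brown cube started near (9.8, 5.1) and ended near (7.4, 3.1).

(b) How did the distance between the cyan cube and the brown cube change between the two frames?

+0.4

They were about 2.5 units apart before and 2.9 after — 0.4 units further apart.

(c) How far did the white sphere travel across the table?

1.0

The white sphere moved from about (12.5, 6.2) to (12.4, 5.2), a distance of √(0.1² + 1.0²) ≈ 1.0.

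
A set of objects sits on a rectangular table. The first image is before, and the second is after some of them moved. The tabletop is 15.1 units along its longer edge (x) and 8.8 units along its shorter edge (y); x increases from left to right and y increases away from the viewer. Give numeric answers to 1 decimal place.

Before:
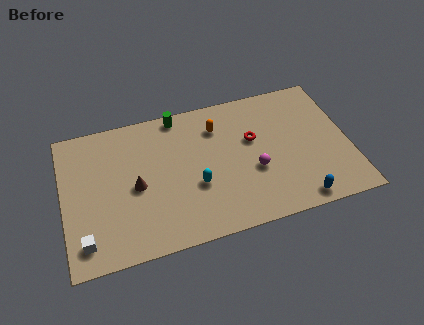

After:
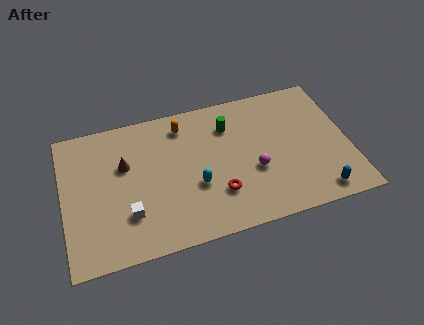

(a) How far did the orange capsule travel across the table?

1.9

The orange capsule was near (8.3, 6.7) before and (6.5, 7.3) after, so it travelled √(1.8² + 0.6²) ≈ 1.9 units.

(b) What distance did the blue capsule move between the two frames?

1.1

The blue capsule moved from about (12.1, 0.9) to (13.2, 1.1), a distance of √(1.1² + 0.2²) ≈ 1.1.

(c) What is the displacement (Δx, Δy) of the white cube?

(2.3, 1.0)

The white cube was at about (1.0, 1.5) and moved to about (3.3, 2.5).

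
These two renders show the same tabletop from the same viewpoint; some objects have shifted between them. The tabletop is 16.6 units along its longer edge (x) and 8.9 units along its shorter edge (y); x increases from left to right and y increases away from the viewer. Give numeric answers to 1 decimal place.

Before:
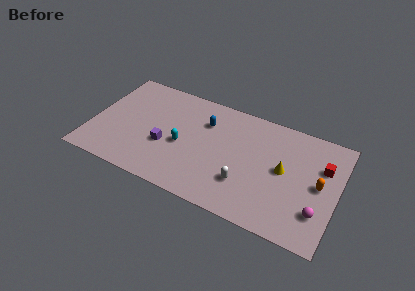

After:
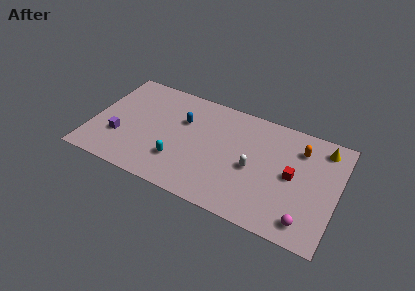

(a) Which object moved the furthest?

the yellow cone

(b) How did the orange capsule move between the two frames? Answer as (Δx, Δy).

(-1.5, 2.3)

The orange capsule was at about (15.4, 4.5) and moved to about (13.9, 6.8).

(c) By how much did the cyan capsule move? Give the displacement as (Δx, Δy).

(-0.1, -1.4)

The cyan capsule started near (6.2, 3.9) and ended near (6.1, 2.5).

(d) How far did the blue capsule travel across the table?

1.6

From (7.5, 6.4) to (6.0, 5.9), the blue capsule covered √(1.5² + 0.5²) ≈ 1.6 units.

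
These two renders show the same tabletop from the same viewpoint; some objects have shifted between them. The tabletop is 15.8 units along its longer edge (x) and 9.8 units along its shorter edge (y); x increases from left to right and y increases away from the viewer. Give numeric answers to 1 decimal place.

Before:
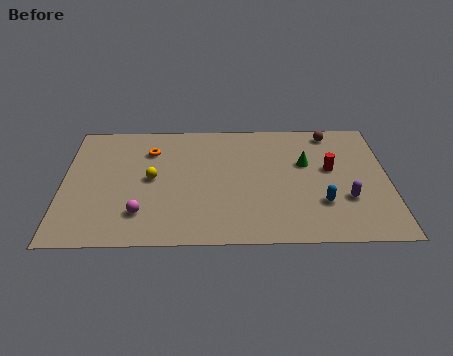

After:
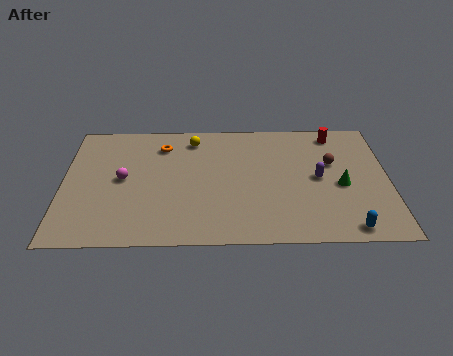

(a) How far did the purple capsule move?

2.1

The purple capsule was near (13.7, 3.2) before and (12.4, 4.9) after, so it travelled √(1.3² + 1.7²) ≈ 2.1 units.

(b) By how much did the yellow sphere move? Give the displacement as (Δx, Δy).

(2.0, 3.2)

The yellow sphere started near (4.3, 5.0) and ended near (6.3, 8.2).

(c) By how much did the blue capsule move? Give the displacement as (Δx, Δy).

(1.2, -1.9)

The blue capsule started near (12.5, 2.9) and ended near (13.7, 1.0).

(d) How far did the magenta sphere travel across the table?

2.8

The magenta sphere moved from about (3.8, 2.3) to (2.9, 5.0), a distance of √(0.9² + 2.7²) ≈ 2.8.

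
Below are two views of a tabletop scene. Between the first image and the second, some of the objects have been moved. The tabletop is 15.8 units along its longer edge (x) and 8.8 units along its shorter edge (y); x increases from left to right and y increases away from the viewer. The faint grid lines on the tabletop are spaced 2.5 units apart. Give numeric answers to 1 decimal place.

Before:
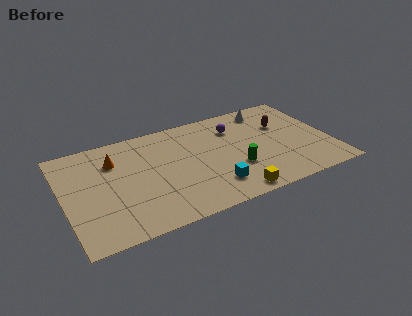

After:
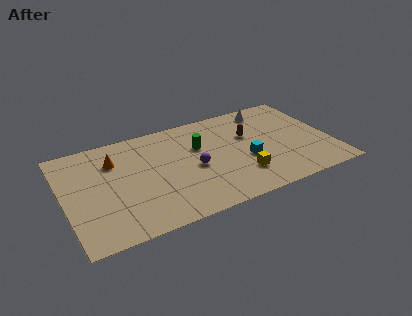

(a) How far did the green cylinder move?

3.3

The green cylinder was near (10.0, 3.0) before and (8.1, 5.7) after, so it travelled √(1.9² + 2.7²) ≈ 3.3 units.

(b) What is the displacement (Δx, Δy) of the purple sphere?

(-2.8, -2.6)

The purple sphere was at about (10.4, 6.6) and moved to about (7.6, 4.0).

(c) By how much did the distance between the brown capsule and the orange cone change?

-2.1

Before: roughly 10.1 units apart; after: 8.0. That's 2.1 units closer together.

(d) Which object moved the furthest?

the purple sphere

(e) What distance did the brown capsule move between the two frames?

2.1

From (13.2, 5.8) to (11.1, 5.6), the brown capsule covered √(2.1² + 0.2²) ≈ 2.1 units.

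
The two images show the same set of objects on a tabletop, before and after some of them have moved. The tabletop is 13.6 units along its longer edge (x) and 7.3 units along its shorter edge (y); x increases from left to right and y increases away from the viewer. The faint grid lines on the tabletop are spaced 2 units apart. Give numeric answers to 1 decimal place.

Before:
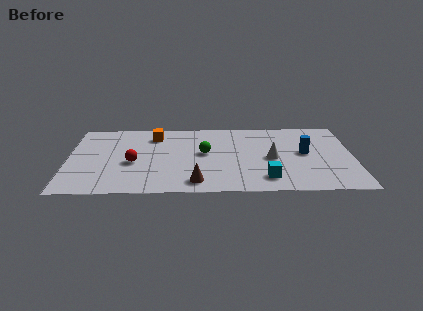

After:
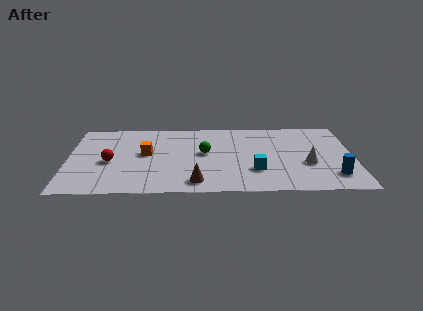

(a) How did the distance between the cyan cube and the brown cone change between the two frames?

-0.3

They were about 3.3 units apart before and 3.0 after — 0.3 units closer together.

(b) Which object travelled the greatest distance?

the blue cylinder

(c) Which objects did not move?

the brown cone and the green sphere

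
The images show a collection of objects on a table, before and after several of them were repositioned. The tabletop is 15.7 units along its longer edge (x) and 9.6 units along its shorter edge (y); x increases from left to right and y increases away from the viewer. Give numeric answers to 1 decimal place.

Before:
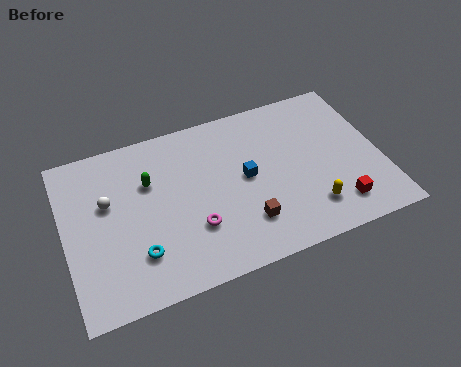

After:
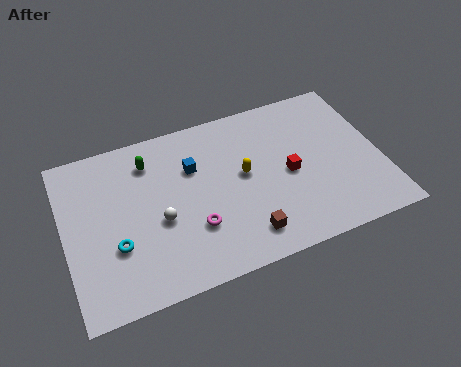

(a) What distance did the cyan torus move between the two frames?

1.3

From (3.4, 2.5) to (2.4, 3.3), the cyan torus covered √(1.0² + 0.8²) ≈ 1.3 units.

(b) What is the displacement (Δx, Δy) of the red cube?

(-2.1, 2.7)

The red cube was at about (13.2, 1.8) and moved to about (11.1, 4.5).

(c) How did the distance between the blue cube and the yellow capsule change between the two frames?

-1.4

Before: roughly 4.1 units apart; after: 2.7. That's 1.4 units closer together.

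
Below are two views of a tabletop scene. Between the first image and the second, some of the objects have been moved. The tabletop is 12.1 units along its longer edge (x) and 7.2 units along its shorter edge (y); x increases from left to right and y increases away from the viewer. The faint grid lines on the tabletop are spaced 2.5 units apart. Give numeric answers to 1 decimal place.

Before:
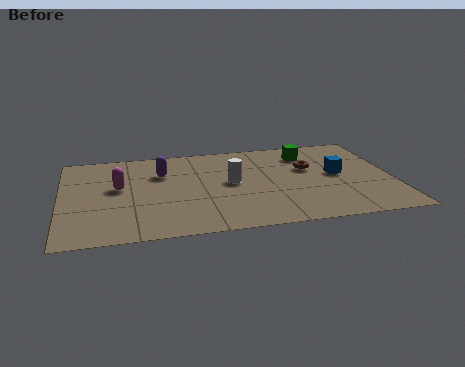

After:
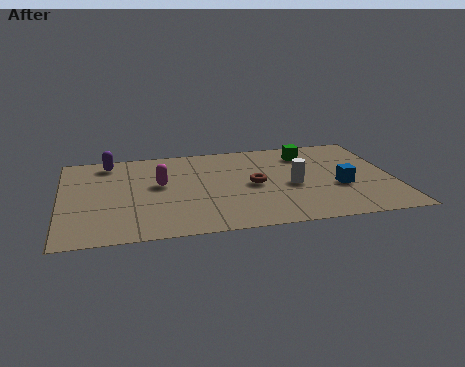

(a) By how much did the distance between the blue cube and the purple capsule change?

+2.5

Before: roughly 6.5 units apart; after: 9.0. That's 2.5 units further apart.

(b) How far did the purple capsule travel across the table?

2.2

The purple capsule was near (3.7, 5.0) before and (1.8, 6.2) after, so it travelled √(1.9² + 1.2²) ≈ 2.2 units.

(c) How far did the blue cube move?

1.0

From (10.1, 3.8) to (10.1, 2.8), the blue cube covered √(0.0² + 1.0²) ≈ 1.0 units.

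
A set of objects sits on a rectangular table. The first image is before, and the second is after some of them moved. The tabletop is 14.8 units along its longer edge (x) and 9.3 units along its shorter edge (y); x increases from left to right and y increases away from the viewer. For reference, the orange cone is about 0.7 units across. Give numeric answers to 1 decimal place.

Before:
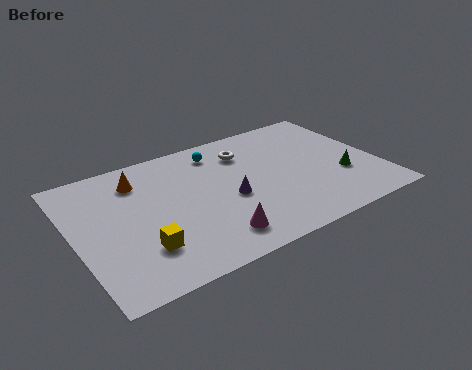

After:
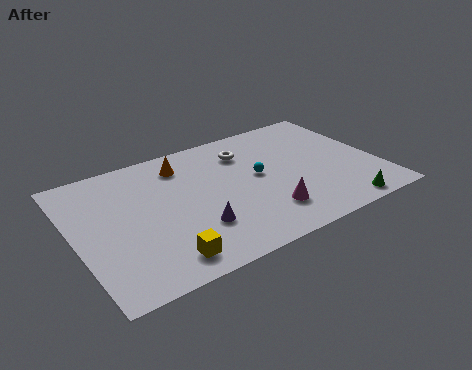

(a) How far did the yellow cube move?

1.4

From (2.9, 2.5) to (3.7, 1.4), the yellow cube covered √(0.8² + 1.1²) ≈ 1.4 units.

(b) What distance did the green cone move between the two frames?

2.4

From (12.9, 3.2) to (12.4, 0.9), the green cone covered √(0.5² + 2.3²) ≈ 2.4 units.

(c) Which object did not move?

the white torus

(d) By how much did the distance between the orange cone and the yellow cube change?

+1.6

They were about 4.8 units apart before and 6.4 after — 1.6 units further apart.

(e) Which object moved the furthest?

the cyan sphere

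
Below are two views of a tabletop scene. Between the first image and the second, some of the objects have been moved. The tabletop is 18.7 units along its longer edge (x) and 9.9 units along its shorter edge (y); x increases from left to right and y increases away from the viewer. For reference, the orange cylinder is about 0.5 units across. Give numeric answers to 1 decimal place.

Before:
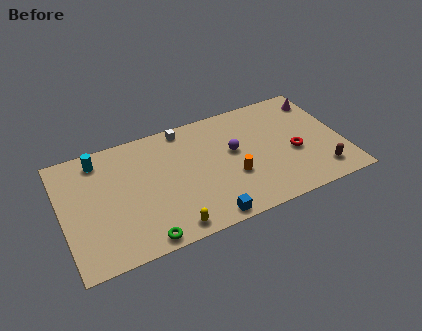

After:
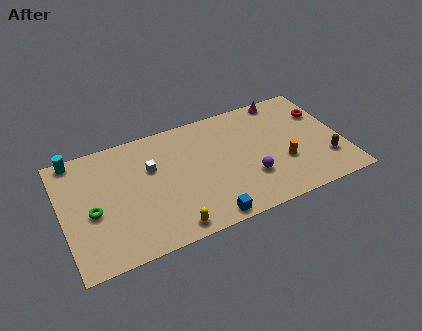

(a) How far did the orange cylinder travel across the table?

3.4

The orange cylinder moved from about (11.2, 3.6) to (14.6, 3.5), a distance of √(3.4² + 0.1²) ≈ 3.4.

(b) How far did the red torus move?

3.6

The red torus moved from about (15.4, 4.1) to (17.7, 6.9), a distance of √(2.3² + 2.8²) ≈ 3.6.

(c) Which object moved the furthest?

the green torus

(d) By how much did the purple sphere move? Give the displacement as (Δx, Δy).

(0.8, -2.6)

The purple sphere was at about (11.5, 5.7) and moved to about (12.3, 3.1).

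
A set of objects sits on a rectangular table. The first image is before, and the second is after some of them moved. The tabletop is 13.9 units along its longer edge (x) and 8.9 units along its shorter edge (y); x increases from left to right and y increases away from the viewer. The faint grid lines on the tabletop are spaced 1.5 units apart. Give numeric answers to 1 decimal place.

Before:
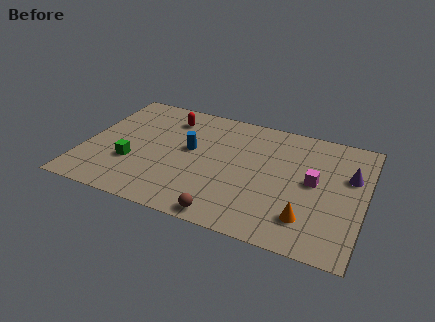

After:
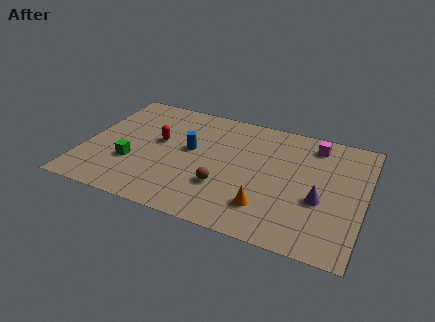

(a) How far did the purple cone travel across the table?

2.6

From (13.1, 5.7) to (11.8, 3.5), the purple cone covered √(1.3² + 2.2²) ≈ 2.6 units.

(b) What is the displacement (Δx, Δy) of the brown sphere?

(-0.4, 2.0)

From the two frames, the brown sphere sits at roughly (7.5, 0.8) before and (7.1, 2.8) after.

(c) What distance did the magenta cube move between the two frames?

2.8

The magenta cube was near (11.4, 4.7) before and (11.2, 7.5) after, so it travelled √(0.2² + 2.8²) ≈ 2.8 units.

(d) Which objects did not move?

the blue cylinder and the green cube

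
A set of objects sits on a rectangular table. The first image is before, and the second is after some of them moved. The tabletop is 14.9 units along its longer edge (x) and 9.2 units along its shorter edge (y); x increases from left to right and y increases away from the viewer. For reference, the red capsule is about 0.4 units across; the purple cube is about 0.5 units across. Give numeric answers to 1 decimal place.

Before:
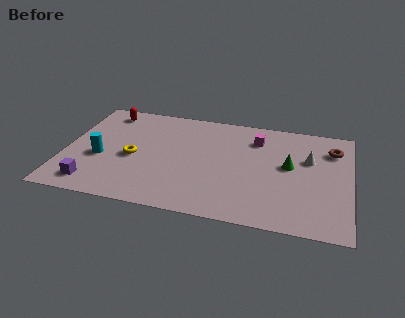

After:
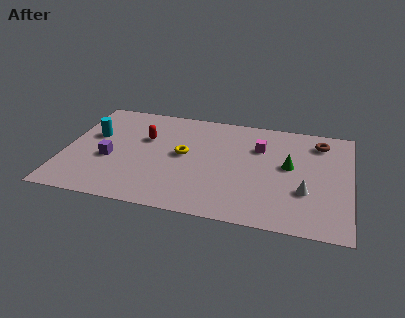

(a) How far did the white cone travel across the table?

2.8

From (12.7, 5.9) to (12.6, 3.1), the white cone covered √(0.1² + 2.8²) ≈ 2.8 units.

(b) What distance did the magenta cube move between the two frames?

0.7

The magenta cube moved from about (9.9, 7.1) to (10.1, 6.4), a distance of √(0.2² + 0.7²) ≈ 0.7.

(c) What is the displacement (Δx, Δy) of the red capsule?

(2.2, -2.0)

From the two frames, the red capsule sits at roughly (1.9, 7.9) before and (4.1, 5.9) after.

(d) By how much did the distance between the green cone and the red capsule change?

-2.6

The distance was about 10.2 in the first image and 7.6 in the second, so they moved 2.6 units closer together.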